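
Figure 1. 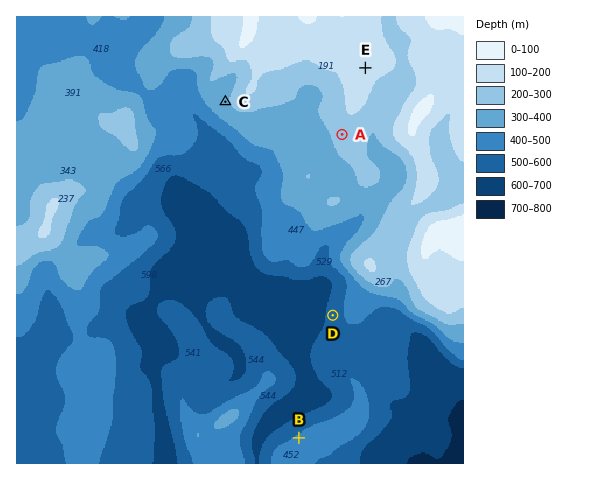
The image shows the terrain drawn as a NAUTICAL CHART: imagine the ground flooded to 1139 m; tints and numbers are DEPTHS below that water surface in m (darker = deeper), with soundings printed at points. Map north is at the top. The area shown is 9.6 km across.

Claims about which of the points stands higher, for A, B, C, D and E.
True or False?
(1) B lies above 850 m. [False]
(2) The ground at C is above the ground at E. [False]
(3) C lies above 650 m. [True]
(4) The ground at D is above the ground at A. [False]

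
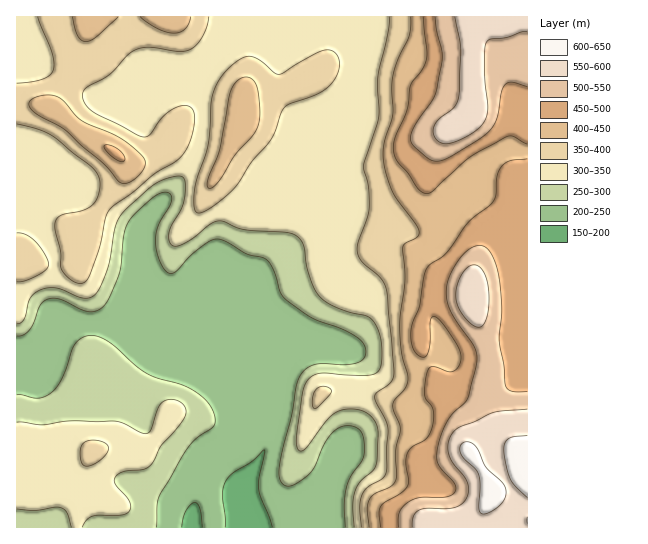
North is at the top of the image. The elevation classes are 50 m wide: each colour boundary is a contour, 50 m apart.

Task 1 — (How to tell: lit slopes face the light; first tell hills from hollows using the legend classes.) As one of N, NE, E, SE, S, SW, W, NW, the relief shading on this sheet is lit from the NE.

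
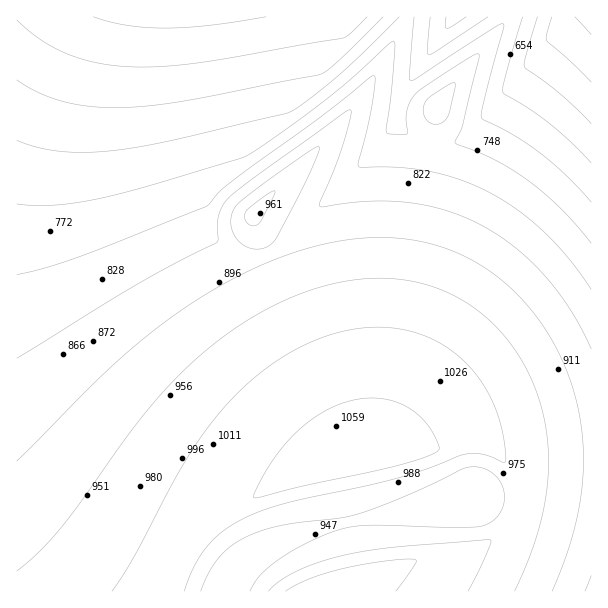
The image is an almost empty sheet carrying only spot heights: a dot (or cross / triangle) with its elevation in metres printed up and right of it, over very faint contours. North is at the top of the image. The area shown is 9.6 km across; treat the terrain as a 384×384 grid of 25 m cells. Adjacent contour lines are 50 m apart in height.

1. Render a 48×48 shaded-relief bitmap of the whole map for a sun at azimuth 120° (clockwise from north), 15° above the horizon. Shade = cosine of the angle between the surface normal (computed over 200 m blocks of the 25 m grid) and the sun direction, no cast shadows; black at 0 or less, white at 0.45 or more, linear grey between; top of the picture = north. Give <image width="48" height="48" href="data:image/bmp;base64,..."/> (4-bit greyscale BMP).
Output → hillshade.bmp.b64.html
<image width="48" height="48" href="data:image/bmp;base64,Qk32BAAAAAAAAHYAAAAoAAAAMAAAADAAAAABAAQAAAAAAIAEAAATCwAAEwsAABAAAAAAAAAAAAAAABEREQAiIiIAMzMzAERERABVVVUAZmZmAHd3dwCIiIgAmZmZAKqqqgC7u7sAzMzMAN3d3QDu7u4A////AIiHd3d4iIv9uXUyI1eJmaqqqqu7u7vMzId3d3d3eIruyoZUMzRWeJmqqqu7u7u8zHd3d3d3d4jP25h2VERERWd4mqq7u7u8zHd3d3d3d3iu7bqHdmVVVVVVZniau7u7zHd3d3d3d3eL7tupiHd3ZmZlVVVnq7u7zHd3d3d3d3d4vu3LqpmIiId3d2ZUaru7vHd3d3d3d3d3it7cy7qqmZmZiIdkSLu7u3d3d3d3d3d3eJvd3cy7u7qqqpl1R6u7u3d3d3d3d3d3d4iazd3dzMzMu7qXV6u7u3d3d3d3d3d3d3iIiavN3d3d3cuoeKu7u3d3d3d3d3d3d3eIiIiaq83e7u25iru7u3d3d3d3d3d3d3d4iIiIiZqrze26qqu7u3d3d3d3d3d3d3d3iIiIiJmZmru6qqu7u3d3d3d3d3d3d3d3eIiIiImZmZqqqqq7u3d3d3d3d3d3d3d3eIiIiImZmZmqqqq7u3d3d3d3d3d3d3d3d4iIiIiZmZmqqqqru3d3d3d3d3d3d3d3d3iIiIiZmZmaqqqru3d3d3d3d3d3d3d3d3iIiIiJmZmaqqqqu3d3d3d3d3d3d3d3d3eIiIiImZmZqqqqq3d3d3d3d3d3d3d3d3d4iIiImZmZqqqqqod3d3d3d3d3d3d3d3d4iIiIiZmZmqqqqod3d3d3d3d3d3d3d3d3iIiIiZmZmqqqqoh3d3d3d3d3d3d3d3d3iIiIiJmZmaqqqoh3d3d3d3d3d3d3d3d3eIiIiJmZmaqqqoh3d3d3d3d3d3d3d3d3eIiIiJmZmZqqqoh3d3d3d3d3d3d3d3d3d4iIiImZmZqqqoiHd3d3d3d3d3d3d3d3d4iIiImZmZmqqoiHd3d3d3d3d3d3d3d3d3iIiIiZmZmqqoiHd3d3d3d3Z3mpd3d3d3iIiIiZmZmqqoiId3d3d3d2VXnMp3d3d3eIiIiZmZmaqoiId3d3d3d2Q1nNynd3d3eIiIiJmZmaqoiId3d3d3d1MSa93Kh3d3eIiIiJmZmZqoiIh3d3d3d2MAFs3dqHd3d4iIiJmZmZqoiIh3d3d3d2QQAWzd2od3d4iIiImZmZqoiIh3d3d3d3YxABbN3ah3d4iIiImZmZqoiIiHd3d3d3djEAFs3dqHd4iIiImZmZmoiIiHd3d3d3d2MQAWzd2nd4iIiImZmZmoiIiId3d3d3d3YxABfN3Jd4mqmIiZmZmoiIiId3d3d3d3djEAJ83chnnNyYiZmZmYiIiIh3d3d3d3d2MQAp3dpVjO7JiZmZmZiIiIh3d3d3d3d3YxADrdtSW+7smZmZmZiIiIh3d3d3d3d3djABXOxiJs7uuZmZmZmIiIiHd3d3d3d3d1IAF92jEn3v65mZmZmIiIiHd3d3d3d3d3UQA67YITnv/amZmZmYiIiId3d3d3d3d3ZBAWzsUROu/9qZmZmYiIiId3d3d3d3d3diACnepBFL7/2pmZmZiIiIh3d3d3d3d3d0EBXO2CEmz//KmZmZiIiIh3d3d3d3d3d2IQKd7FISjv/rmQ=="/>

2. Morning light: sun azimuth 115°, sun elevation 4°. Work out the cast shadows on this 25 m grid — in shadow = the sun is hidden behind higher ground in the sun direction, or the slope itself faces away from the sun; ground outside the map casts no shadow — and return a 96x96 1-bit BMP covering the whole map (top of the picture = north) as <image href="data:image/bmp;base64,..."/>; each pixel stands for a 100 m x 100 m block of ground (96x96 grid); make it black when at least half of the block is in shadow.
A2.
<image width="96" height="96" href="data:image/bmp;base64,Qk2+BAAAAAAAAD4AAAAoAAAAYAAAAGAAAAABAAEAAAAAAIAEAAATCwAAEwsAAAIAAAAAAAAA////AAAAAAAAAAAAB/4AAAAAAAAAAAAAD/+AAAAAAAAAAAAAH//wAAAAAAAAAAAAP///AAAAAAAAAAAAP///+AAAAAAAAAAAf////4AAAAAAAAAAf/////wAAAAAAAAAH//////AAAAAAAAAD//////8AAAAAAAAA///////AAAAAAAAAH//////gAAAAAAAAAD/////wAAAAAAAAAAAAB//wAAAAAAAAAAAAAH/4AAAAAAAAAAAAAD/4AAAAAAAAAAAAAB/4AAAAAAAAAAAAAB/4AAAAAAAAAAAAAA/4AAAAAAAAAAAAAAf4AAAAAAAAAAAAAAPwAAAAAAAAAAAAAADgAAAAAAAAAAAAAAAAAAAAAAAAAAAAAAAAAAAAAAAAAAAAAAAAAAAAAAAAAAAAAAAAAAAAAAAAAAAAAAAAAAAAAAAAAAAAAAAAAAAAAAAAAAAAAAAAAAAAAAAAAAAAAAAAAAAAAAAAAAAAAAAAAAAAAAAAAAAAAAAAAAAAAAAAAAAAAAAAAAAAAAAAAAAAAAAAAAAAAAAAAAAAAAAAAAAAAAAAAAAAAAAAAAAAAAAAAAAAAAAAAAAAAAAAAAAAAAAAAAAAAAAAAAAAAAAAAAAAAAAAAAAAAAAAAAAAAAAAAAAAAAAAAAAAAAAAAAAAAAAAAAAAAAAAAAAAAAAAAAAAAAAAAAAAAAAAAAAAAAAAAAAAAAAAAAAAAAAAAAAAAAAAAAAAAAAAAAAAAAAAAAAAAAAAAAAAAAAAAAAAAAAAAAAAAAAAAAAAAAAAAAAAAAAAAAAAAAAAAAAAAAAAAAAAAAAAAAAAAAAAAAAAAAAAAAAAAAAAAAAAAAAAAAAAAAAAAAAAAAAAAAAAAAAAAAAAAAAAAAAAAAAAAAAAAAAAAAAAAAAAAAAAAAAAAAAAAAAAAAAAAAAMAAAAAAAAAAAAAAAeAAAAAAAAAAAAAAB+AAAAAAAAAAAAAAH/AAAAAAAAAAAAAAf/AAAAAAAAAAAAAB//gAAAAAAAAAAAAD//wAAAAAAAAAAAAP//4AAAAAAAAAAAA///8AAAAAAAAAAAB///+AAAAAAAAAAAH////AAAAAAAAAAAf////gAAAAAAAAAA/////wAAAAAAAAAB/////4AAAAAAAAAH/////8AAAAAAAAAP/////+AAAAAAAAAf//////AAAAAAAAB///////gAAAAAAAD///////gAAAAAAAH///////wAGAAAAAP///////4AOAAAAAf///////8AfAAAAA////////+AfgAAAB/////////A/wAAAD/////////A/wAAAB/////////g/4AAAB/////////w/8AAAA/////////4/+AAAAf////////4/+AAAAf////////8//AAAAP////////8f/gAAAH////////+P/wAAAH/////////P/4AAAD/////////H/8AAAB/////////j/8AAAB/////////j/+AAAA/////////x//AAAAf////////w//gAAAf////////4//wAA="/>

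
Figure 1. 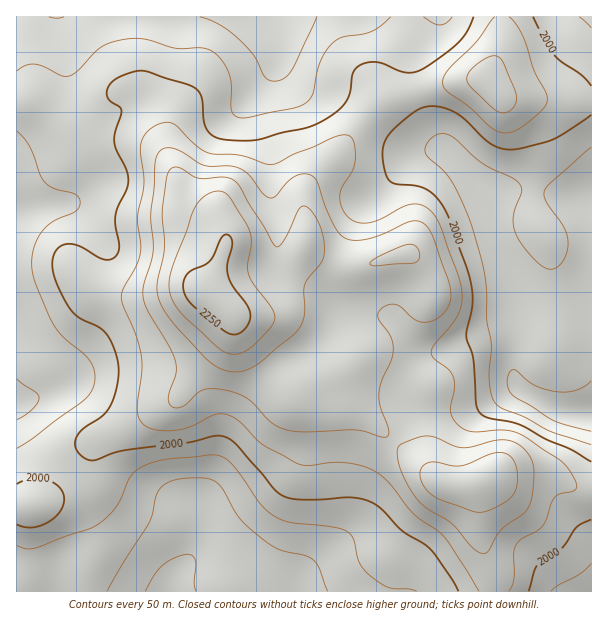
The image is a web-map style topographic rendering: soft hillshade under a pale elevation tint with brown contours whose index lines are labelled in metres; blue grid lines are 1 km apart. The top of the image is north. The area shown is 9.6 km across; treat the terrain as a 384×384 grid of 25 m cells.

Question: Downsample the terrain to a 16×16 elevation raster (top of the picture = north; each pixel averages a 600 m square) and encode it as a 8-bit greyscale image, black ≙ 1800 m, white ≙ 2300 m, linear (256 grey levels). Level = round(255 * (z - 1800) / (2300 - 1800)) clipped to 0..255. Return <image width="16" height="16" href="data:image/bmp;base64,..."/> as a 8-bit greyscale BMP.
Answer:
<image width="16" height="16" href="data:image/bmp;base64,Qk02BQAAAAAAADYEAAAoAAAAEAAAABAAAAABAAgAAAAAAAABAAATCwAAEwsAAAABAAAAAAAAAAAAAAEBAQACAgIAAwMDAAQEBAAFBQUABgYGAAcHBwAICAgACQkJAAoKCgALCwsADAwMAA0NDQAODg4ADw8PABAQEAAREREAEhISABMTEwAUFBQAFRUVABYWFgAXFxcAGBgYABkZGQAaGhoAGxsbABwcHAAdHR0AHh4eAB8fHwAgICAAISEhACIiIgAjIyMAJCQkACUlJQAmJiYAJycnACgoKAApKSkAKioqACsrKwAsLCwALS0tAC4uLgAvLy8AMDAwADExMQAyMjIAMzMzADQ0NAA1NTUANjY2ADc3NwA4ODgAOTk5ADo6OgA7OzsAPDw8AD09PQA+Pj4APz8/AEBAQABBQUEAQkJCAENDQwBEREQARUVFAEZGRgBHR0cASEhIAElJSQBKSkoAS0tLAExMTABNTU0ATk5OAE9PTwBQUFAAUVFRAFJSUgBTU1MAVFRUAFVVVQBWVlYAV1dXAFhYWABZWVkAWlpaAFtbWwBcXFwAXV1dAF5eXgBfX18AYGBgAGFhYQBiYmIAY2NjAGRkZABlZWUAZmZmAGdnZwBoaGgAaWlpAGpqagBra2sAbGxsAG1tbQBubm4Ab29vAHBwcABxcXEAcnJyAHNzcwB0dHQAdXV1AHZ2dgB3d3cAeHh4AHl5eQB6enoAe3t7AHx8fAB9fX0Afn5+AH9/fwCAgIAAgYGBAIKCggCDg4MAhISEAIWFhQCGhoYAh4eHAIiIiACJiYkAioqKAIuLiwCMjIwAjY2NAI6OjgCPj48AkJCQAJGRkQCSkpIAk5OTAJSUlACVlZUAlpaWAJeXlwCYmJgAmZmZAJqamgCbm5sAnJycAJ2dnQCenp4An5+fAKCgoAChoaEAoqKiAKOjowCkpKQApaWlAKampgCnp6cAqKioAKmpqQCqqqoAq6urAKysrACtra0Arq6uAK+vrwCwsLAAsbGxALKysgCzs7MAtLS0ALW1tQC2trYAt7e3ALi4uAC5ubkAurq6ALu7uwC8vLwAvb29AL6+vgC/v78AwMDAAMHBwQDCwsIAw8PDAMTExADFxcUAxsbGAMfHxwDIyMgAycnJAMrKygDLy8sAzMzMAM3NzQDOzs4Az8/PANDQ0ADR0dEA0tLSANPT0wDU1NQA1dXVANbW1gDX19cA2NjYANnZ2QDa2toA29vbANzc3ADd3d0A3t7eAN/f3wDg4OAA4eHhAOLi4gDj4+MA5OTkAOXl5QDm5uYA5+fnAOjo6ADp6ekA6urqAOvr6wDs7OwA7e3tAO7u7gDv7+8A8PDwAPHx8QDy8vIA8/PzAPT09AD19fUA9vb2APf39wD4+PgA+fn5APr6+gD7+/sA/Pz8AP39/QD+/v4A////AD89OiIWIScpNEdTWnuIY05XTEUyIyQwPURQYHOYk3ljcWJUOywsRF9jZHejt7KPeF5jYlBDQ2B6fn+SsbS5k3ZGXWt4fHCBl5mZl5SDfVw9NEJegpmVnqyqpJSMcUIyMDpGXICdur+rpqaXhGtAQD9AW26Mu+Lgv6SdmJVsQkNBS252ltfs07mqpqOmc0RGQU1nZYbJ4sy3s6WuoV9HUEc/T16Iw9e8qqN8hIBQSVFBSFNagLWxm5OSeWVYSUxRQ1BaY36NcWlwfXthTlRuaFpZWGRsclxHSlpxcmd9mINwTkxcZF5VOjNPZWdskJl8Zj08RUdAPCwmP01VU2qJa1c="/>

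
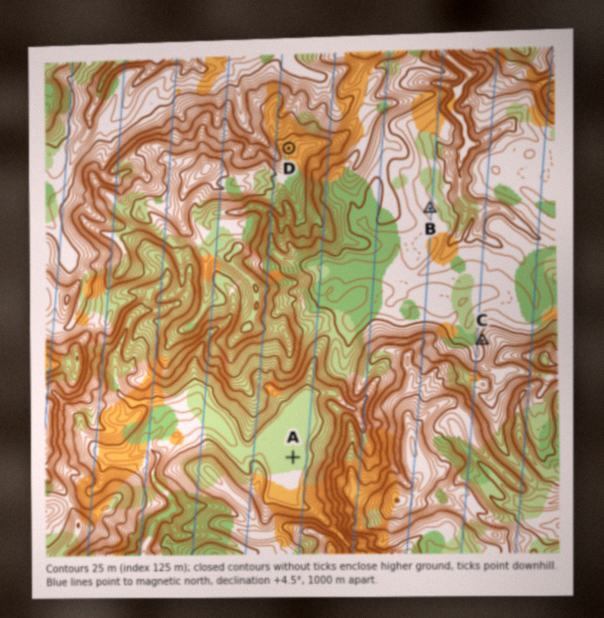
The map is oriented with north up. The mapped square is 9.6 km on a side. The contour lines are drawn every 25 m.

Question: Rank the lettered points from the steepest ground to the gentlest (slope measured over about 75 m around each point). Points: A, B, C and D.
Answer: C D B A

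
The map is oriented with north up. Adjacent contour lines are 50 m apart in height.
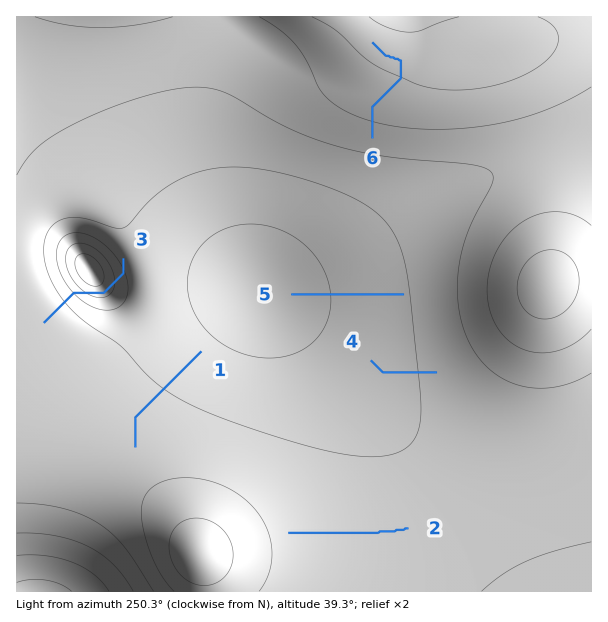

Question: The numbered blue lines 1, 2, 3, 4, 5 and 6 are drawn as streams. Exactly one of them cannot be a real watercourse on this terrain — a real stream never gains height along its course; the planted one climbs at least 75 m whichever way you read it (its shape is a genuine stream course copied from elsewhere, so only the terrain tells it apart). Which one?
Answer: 3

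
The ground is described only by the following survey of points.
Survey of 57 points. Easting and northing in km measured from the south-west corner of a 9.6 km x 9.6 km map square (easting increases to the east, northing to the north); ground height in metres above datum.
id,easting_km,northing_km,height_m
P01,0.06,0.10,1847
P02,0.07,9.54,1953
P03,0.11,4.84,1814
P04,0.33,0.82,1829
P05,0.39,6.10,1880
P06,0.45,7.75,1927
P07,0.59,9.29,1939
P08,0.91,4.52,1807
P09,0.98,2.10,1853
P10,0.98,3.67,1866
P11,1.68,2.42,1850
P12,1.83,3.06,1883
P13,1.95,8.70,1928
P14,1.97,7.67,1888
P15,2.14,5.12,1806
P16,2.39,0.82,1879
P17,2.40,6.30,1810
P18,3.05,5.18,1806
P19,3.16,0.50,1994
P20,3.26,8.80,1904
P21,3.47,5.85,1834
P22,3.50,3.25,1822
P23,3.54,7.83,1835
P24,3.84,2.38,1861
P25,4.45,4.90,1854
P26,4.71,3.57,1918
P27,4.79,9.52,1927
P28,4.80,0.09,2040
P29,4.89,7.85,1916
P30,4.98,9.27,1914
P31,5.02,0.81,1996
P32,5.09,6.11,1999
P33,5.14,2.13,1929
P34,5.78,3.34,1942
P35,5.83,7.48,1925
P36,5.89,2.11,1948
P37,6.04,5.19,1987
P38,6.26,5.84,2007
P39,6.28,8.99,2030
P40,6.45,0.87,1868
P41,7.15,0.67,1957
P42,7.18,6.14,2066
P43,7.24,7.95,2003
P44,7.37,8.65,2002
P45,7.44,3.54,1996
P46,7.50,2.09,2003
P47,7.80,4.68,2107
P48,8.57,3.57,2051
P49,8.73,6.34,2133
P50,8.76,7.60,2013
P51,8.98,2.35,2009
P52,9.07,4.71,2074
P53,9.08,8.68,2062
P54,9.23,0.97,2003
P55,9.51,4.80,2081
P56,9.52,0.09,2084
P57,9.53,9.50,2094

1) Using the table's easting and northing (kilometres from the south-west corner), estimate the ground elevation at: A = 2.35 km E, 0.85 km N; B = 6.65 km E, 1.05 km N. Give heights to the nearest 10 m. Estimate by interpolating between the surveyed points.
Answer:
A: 1870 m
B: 1870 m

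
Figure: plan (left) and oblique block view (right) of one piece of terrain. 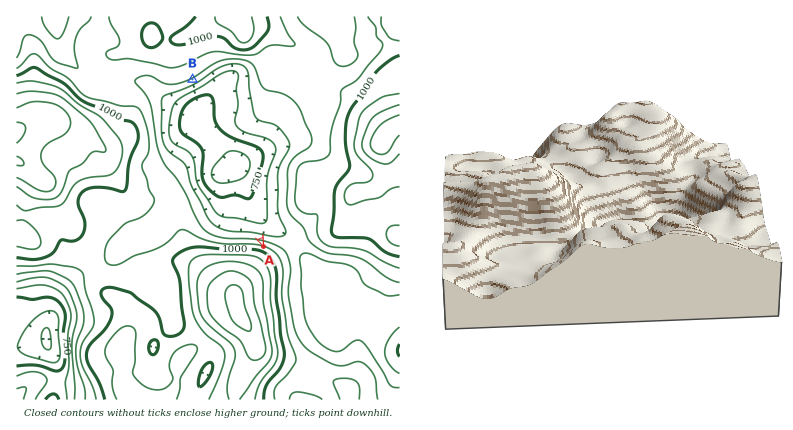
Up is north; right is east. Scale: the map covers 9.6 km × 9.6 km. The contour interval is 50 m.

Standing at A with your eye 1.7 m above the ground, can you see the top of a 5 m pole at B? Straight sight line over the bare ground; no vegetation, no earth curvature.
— yes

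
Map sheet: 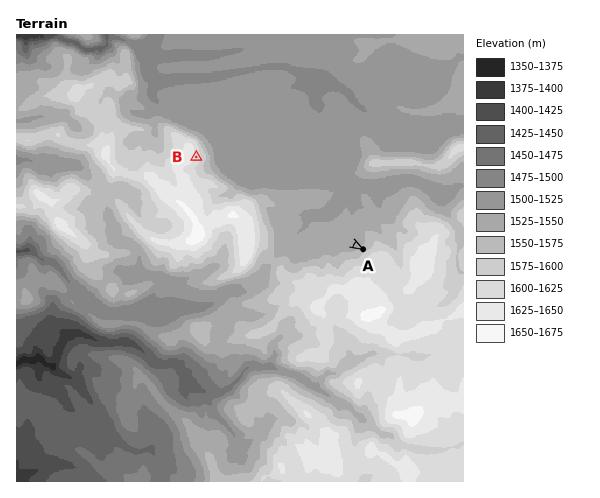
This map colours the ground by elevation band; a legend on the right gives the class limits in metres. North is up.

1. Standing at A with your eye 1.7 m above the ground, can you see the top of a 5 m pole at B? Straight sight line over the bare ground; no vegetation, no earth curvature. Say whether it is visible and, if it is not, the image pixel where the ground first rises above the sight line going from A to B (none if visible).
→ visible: true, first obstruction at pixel None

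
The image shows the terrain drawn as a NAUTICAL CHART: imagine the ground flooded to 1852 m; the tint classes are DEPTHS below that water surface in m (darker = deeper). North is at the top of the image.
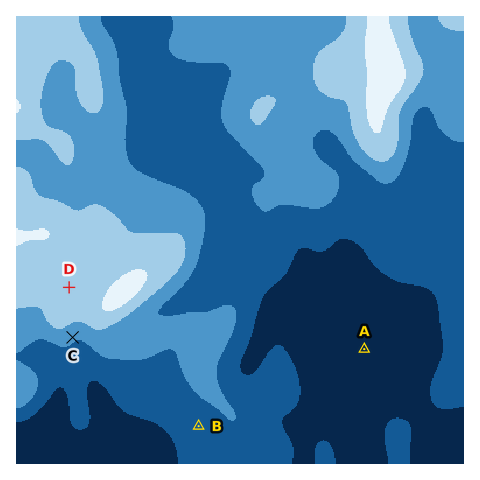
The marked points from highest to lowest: D C B A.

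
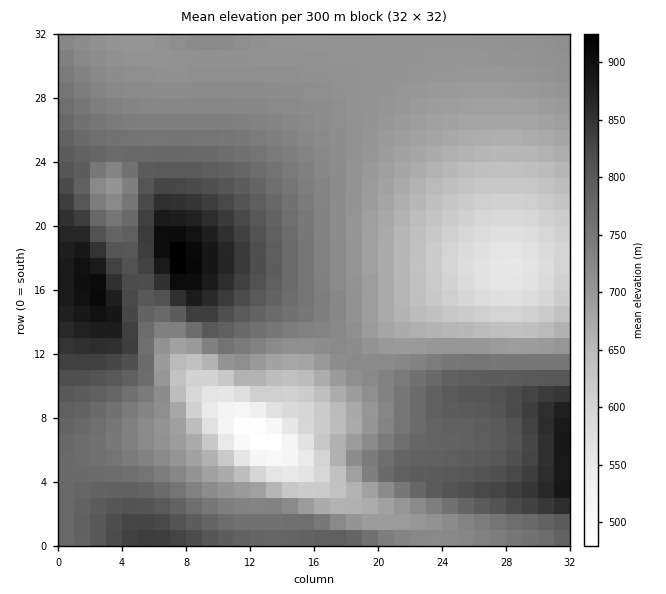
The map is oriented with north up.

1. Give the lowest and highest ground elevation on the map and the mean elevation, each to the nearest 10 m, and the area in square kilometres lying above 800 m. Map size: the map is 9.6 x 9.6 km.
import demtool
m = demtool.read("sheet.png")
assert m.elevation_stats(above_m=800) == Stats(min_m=470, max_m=930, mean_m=730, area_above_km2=16.8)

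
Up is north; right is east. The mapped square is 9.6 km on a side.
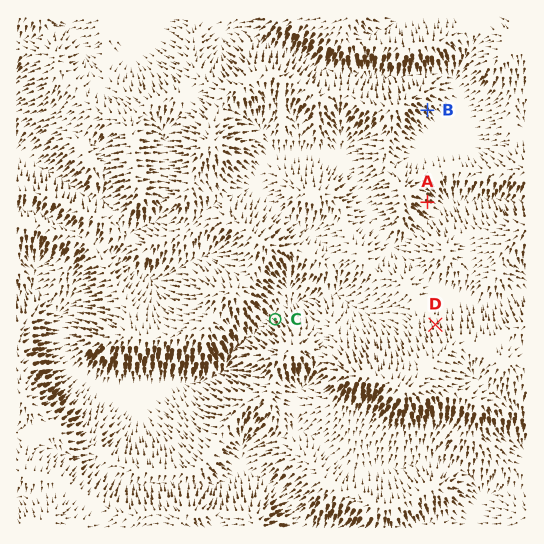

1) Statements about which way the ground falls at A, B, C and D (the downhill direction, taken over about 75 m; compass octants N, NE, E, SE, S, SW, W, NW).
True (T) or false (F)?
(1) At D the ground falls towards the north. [T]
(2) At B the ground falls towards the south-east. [T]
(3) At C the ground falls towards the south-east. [F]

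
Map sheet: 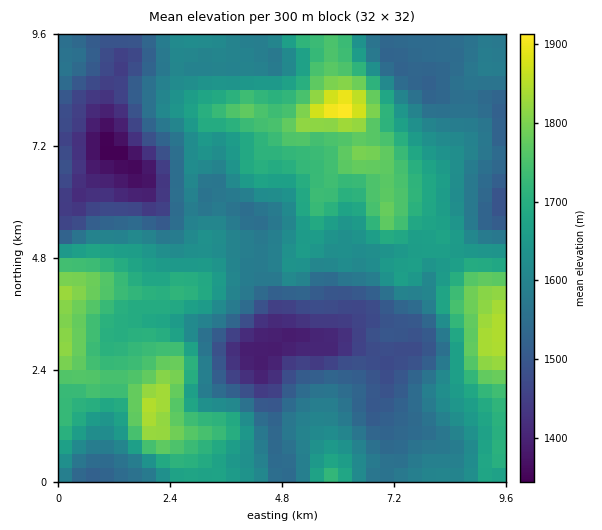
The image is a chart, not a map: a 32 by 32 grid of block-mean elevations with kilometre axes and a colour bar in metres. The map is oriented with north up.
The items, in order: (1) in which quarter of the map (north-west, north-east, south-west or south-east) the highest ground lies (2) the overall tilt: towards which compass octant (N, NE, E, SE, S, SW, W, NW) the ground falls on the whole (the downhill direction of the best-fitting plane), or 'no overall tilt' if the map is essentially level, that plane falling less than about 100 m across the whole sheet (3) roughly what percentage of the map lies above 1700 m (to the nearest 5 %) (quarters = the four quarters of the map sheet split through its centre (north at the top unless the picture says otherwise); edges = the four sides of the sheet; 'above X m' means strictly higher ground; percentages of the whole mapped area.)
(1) The highest ground is in the north-east quarter.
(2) On the whole the map has no overall tilt.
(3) Roughly 25 % of the ground is higher than 1700 m.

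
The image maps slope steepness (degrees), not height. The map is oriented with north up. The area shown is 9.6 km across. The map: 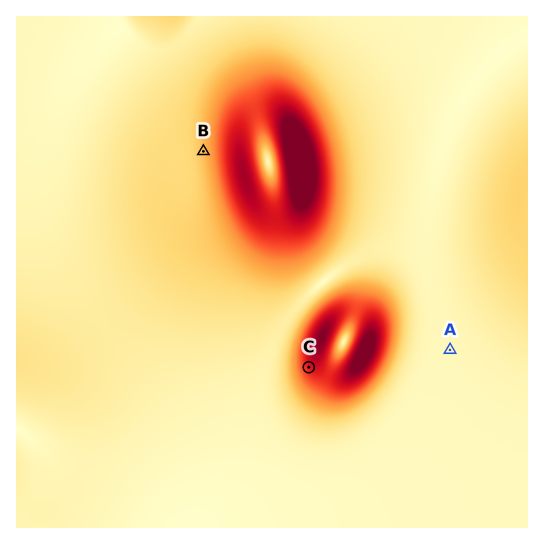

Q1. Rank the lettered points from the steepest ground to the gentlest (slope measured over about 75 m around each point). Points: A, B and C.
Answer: C B A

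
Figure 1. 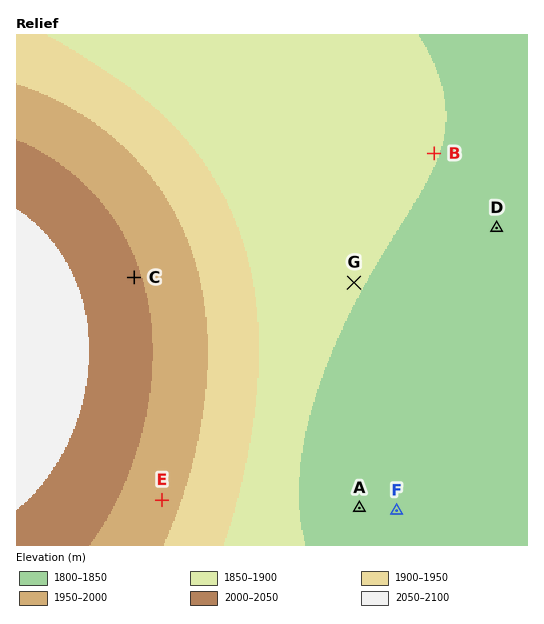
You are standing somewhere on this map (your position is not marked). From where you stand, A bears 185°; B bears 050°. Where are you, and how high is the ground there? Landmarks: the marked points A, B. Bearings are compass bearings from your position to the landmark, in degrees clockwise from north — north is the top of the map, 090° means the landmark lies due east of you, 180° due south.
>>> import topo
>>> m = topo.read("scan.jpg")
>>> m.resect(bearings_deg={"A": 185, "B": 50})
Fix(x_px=387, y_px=193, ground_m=1850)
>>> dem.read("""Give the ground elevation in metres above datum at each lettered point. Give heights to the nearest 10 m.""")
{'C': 2010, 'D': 1840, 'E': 1970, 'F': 1830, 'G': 1850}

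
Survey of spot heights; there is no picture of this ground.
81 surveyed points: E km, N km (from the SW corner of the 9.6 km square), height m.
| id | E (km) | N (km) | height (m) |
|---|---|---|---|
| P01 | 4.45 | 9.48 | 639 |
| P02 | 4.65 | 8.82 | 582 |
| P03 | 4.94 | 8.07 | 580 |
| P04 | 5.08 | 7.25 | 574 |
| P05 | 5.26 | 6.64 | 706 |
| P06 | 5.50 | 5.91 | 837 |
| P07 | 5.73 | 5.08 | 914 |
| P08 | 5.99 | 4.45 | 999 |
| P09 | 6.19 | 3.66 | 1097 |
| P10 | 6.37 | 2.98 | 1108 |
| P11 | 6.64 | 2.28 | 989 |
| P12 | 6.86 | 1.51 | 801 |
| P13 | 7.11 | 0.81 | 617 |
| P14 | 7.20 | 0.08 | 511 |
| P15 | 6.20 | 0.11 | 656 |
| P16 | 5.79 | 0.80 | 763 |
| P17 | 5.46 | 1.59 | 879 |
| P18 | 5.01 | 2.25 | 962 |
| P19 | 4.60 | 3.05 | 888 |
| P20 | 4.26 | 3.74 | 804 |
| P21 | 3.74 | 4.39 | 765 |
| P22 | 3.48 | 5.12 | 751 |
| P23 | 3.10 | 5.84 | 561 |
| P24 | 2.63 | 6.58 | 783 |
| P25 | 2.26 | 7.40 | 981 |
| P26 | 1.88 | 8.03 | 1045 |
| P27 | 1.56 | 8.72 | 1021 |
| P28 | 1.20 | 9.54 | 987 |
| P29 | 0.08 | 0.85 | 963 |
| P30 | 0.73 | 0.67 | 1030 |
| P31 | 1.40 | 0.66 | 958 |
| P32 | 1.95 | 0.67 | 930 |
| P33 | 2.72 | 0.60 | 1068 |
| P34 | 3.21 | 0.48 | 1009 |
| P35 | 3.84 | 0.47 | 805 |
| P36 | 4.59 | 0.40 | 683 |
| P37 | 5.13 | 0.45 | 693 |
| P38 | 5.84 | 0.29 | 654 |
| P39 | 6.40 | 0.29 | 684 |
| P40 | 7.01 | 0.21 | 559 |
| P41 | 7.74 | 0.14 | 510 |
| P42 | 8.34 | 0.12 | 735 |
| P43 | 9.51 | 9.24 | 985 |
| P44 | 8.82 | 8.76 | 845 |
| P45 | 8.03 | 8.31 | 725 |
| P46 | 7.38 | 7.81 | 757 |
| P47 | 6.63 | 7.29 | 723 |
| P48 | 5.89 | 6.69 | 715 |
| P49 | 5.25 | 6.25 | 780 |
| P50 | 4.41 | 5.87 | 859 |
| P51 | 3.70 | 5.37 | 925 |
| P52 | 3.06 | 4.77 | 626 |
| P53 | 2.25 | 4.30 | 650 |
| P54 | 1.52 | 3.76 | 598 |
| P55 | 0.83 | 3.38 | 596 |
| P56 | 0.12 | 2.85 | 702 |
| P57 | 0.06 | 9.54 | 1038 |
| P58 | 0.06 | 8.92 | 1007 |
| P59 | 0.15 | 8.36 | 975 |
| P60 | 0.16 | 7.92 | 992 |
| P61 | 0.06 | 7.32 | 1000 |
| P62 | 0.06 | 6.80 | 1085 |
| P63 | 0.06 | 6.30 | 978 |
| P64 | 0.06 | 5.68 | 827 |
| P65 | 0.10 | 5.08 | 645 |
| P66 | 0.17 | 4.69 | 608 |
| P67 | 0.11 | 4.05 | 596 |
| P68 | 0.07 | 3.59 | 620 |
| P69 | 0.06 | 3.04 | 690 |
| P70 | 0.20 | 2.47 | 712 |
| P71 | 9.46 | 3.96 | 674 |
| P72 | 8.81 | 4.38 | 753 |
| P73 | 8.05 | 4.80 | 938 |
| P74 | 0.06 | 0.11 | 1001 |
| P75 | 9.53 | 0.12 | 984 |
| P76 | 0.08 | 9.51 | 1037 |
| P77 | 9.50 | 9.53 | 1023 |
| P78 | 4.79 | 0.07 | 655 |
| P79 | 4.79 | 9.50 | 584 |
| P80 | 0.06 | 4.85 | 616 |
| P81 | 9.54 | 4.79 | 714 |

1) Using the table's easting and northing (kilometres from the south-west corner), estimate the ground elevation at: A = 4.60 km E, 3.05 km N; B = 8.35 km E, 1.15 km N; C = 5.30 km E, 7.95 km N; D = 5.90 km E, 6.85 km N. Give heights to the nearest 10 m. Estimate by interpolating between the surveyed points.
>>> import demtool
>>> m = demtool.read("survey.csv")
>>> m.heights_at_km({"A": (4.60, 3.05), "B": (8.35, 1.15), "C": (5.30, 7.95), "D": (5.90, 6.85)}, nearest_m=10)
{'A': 890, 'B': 690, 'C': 610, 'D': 700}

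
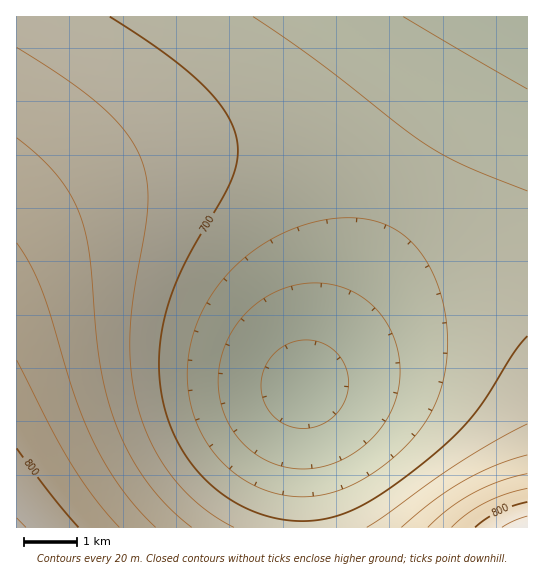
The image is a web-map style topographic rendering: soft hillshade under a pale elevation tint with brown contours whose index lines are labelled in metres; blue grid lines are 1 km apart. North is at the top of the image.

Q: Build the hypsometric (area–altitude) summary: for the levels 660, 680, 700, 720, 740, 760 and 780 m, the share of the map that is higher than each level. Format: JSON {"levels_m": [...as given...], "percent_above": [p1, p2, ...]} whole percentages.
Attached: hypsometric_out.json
{"levels_m": [660, 680, 700, 720, 740, 760, 780], "percent_above": [88, 68, 41, 25, 15, 8, 4]}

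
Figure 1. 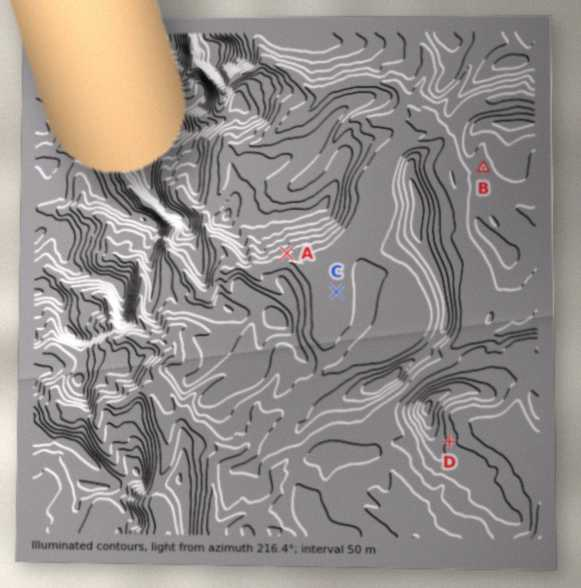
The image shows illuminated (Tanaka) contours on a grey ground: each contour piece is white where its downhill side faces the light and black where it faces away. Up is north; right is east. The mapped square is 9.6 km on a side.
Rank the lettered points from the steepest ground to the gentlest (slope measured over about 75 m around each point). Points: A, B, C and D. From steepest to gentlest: A D B C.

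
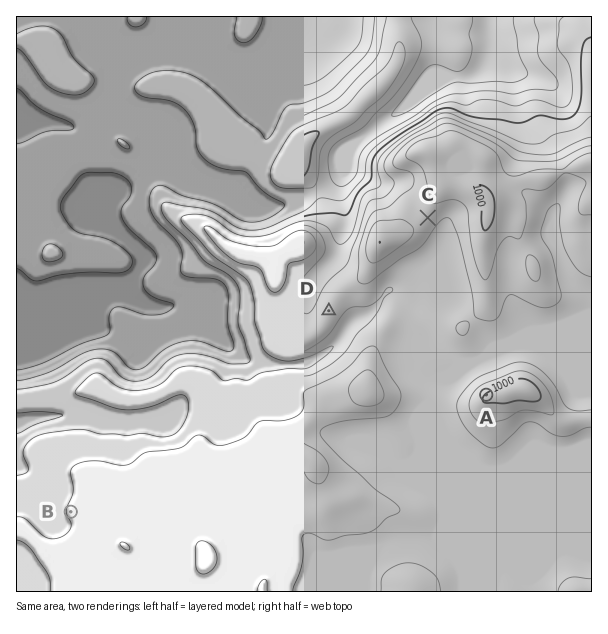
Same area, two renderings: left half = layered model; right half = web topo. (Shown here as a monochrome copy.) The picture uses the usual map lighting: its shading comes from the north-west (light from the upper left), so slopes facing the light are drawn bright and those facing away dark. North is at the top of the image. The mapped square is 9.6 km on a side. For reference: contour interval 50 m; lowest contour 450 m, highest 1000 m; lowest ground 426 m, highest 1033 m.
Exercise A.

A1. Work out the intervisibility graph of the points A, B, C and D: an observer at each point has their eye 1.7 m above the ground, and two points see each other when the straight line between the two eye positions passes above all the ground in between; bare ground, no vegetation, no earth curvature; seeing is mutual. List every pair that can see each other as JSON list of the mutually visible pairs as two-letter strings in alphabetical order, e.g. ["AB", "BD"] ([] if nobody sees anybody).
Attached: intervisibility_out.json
["AC", "AD"]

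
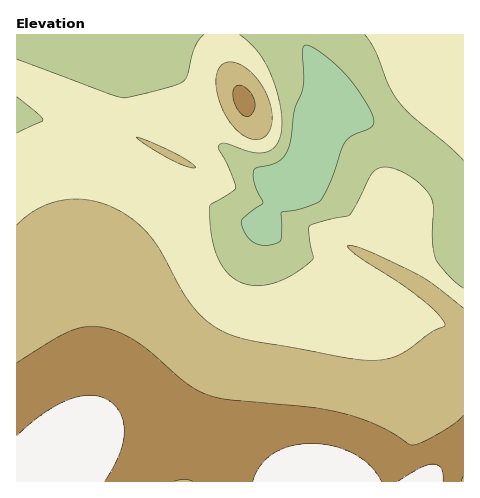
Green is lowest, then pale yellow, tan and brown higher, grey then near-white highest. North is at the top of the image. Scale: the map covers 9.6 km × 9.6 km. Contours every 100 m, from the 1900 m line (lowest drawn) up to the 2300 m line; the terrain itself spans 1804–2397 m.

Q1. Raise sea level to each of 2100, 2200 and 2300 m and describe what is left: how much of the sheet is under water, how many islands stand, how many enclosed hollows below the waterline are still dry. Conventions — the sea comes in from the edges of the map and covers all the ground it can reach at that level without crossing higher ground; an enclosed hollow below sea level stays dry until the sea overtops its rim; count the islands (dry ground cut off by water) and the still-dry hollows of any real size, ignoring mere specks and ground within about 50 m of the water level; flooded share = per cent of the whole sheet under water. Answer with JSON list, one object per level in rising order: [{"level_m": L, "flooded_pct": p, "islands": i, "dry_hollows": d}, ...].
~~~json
[{"level_m": 2100, "flooded_pct": 56, "islands": 1, "dry_hollows": 0}, {"level_m": 2200, "flooded_pct": 79, "islands": 0, "dry_hollows": 0}, {"level_m": 2300, "flooded_pct": 94, "islands": 0, "dry_hollows": 0}]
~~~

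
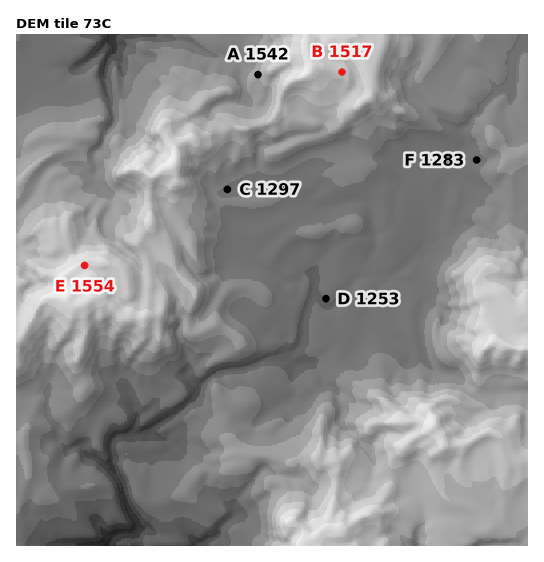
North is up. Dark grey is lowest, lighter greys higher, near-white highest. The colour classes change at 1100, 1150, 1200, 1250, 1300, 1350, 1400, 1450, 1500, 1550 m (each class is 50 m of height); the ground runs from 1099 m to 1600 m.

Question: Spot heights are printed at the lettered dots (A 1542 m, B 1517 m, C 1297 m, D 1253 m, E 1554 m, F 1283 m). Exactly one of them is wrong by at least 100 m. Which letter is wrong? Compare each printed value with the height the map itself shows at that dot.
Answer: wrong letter A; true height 1392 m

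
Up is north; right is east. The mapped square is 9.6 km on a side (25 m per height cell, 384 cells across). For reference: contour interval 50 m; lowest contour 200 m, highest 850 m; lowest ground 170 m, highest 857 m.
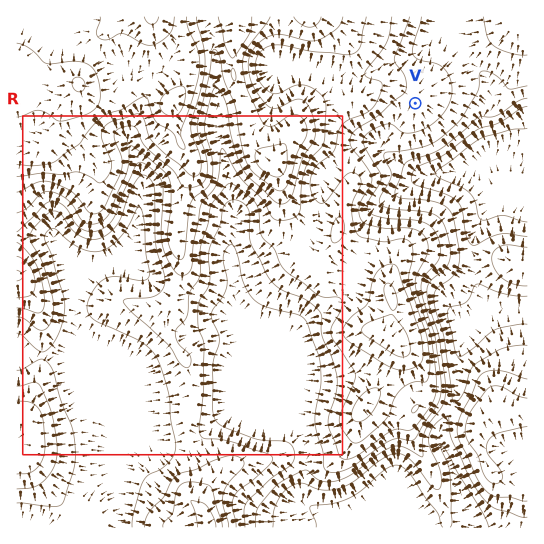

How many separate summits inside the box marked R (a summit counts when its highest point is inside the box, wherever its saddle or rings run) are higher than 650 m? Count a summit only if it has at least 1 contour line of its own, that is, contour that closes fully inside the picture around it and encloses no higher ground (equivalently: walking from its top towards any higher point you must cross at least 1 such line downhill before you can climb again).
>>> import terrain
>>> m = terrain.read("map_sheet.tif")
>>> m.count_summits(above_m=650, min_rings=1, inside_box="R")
1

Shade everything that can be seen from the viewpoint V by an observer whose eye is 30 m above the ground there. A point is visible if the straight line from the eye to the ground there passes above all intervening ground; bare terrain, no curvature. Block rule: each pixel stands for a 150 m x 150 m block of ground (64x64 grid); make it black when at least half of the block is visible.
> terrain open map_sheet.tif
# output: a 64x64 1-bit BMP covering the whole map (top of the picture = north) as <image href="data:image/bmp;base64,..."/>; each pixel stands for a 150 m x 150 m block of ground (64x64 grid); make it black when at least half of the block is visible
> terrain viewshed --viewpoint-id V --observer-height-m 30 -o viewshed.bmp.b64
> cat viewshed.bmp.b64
<image width="64" height="64" href="data:image/bmp;base64,Qk0+AgAAAAAAAD4AAAAoAAAAQAAAAEAAAAABAAEAAAAAAAACAAATCwAAEwsAAAIAAAAAAAAA////AAAAAAAAAAAAAAAAAAAAAAAAAAAAAAAAAAAAAAAAAAAAAAAAAAAAAAAAAAAAAAAAAAAAAAAAAAAAAAAAAAAAAAAAAAAAAAAAAAAAAAAAAAAAAAAAAAAAAAAAAAAAAAAAAAAAAAAAAAAAAAABgAAAAAAAAADgAAAAAAAAAP8AAAAAAAAA/wAAAAAAAAD/AAAAAAAAAP8AAAAAAAAAfwAAAAAAAAB/AAAAAAAAAH8AAAAAAAAQfwAAAAAAABA/AAAAAAAA8D8AAAAAAADwPwAAAAAAcOA+AAAAAABw4HwAAAAAACDAcAAAAAAAAMBwAAAAAAABgGAAAAAAAAeAYAAAAAAADwBwAAAAAAAPAP8AAAAAAA+A/wAAAAAAD8H/AAAAAAA///8AAAAAAH///wAAAAAA////AAAAAAj///8AAAAAGP///wAAAAA4////AAAAADhj//8AAAAAODPwPwAAAAB4fwAfAAAAAHx/AAcAAAAAfH4AAwAAAAB//gABAAAAAD/8AAEAAAAAH/+AAAAAAAAf//AAAAAAAB//+AAAAAAAHh/8EAAADAAYH/4YAAAMAAAf/zgAAAQAAA//vwAABgAAB/+/AAACEAAB/z8AAAIQAAAcfwAAAhAAfwD/AAACGAP/gf8AAAQcH//j/wAAIA//////AABgD4f///8AAGAPB////w=="/>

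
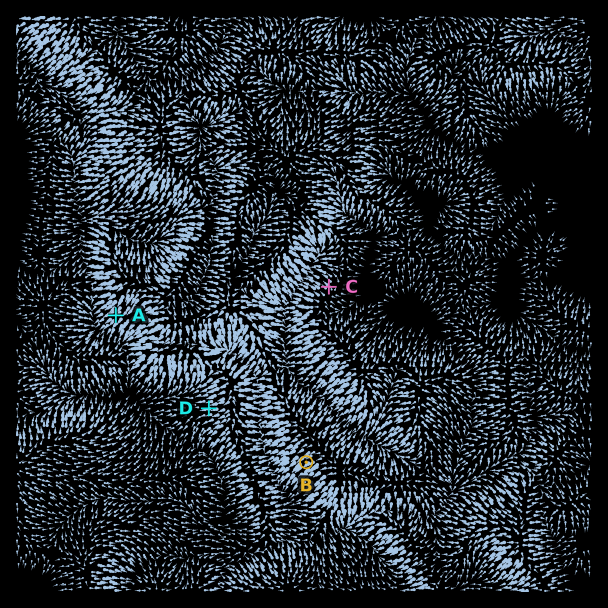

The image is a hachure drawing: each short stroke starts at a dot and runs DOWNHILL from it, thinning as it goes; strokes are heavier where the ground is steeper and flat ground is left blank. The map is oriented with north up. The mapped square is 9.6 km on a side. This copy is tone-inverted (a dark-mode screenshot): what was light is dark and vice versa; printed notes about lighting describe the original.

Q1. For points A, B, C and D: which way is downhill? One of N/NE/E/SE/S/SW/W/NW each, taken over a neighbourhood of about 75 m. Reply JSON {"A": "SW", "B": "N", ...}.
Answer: {"A": "SW", "B": "SW", "C": "NW", "D": "W"}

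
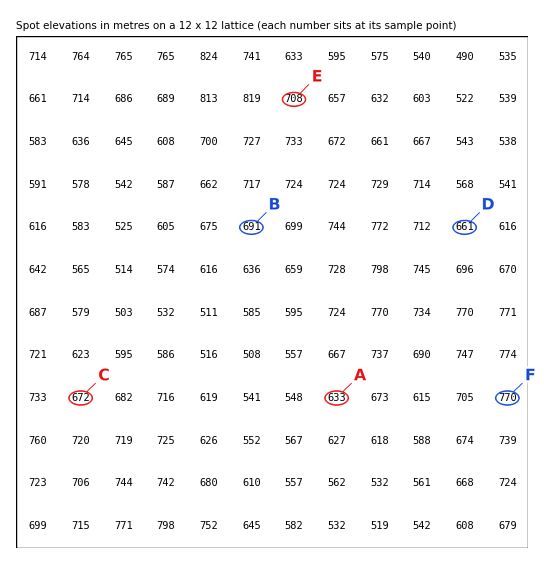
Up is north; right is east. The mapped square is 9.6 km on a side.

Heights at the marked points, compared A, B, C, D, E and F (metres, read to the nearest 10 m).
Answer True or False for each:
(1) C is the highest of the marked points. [False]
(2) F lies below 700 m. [False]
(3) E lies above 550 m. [True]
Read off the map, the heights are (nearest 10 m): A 630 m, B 690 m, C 670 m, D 660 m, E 710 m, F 770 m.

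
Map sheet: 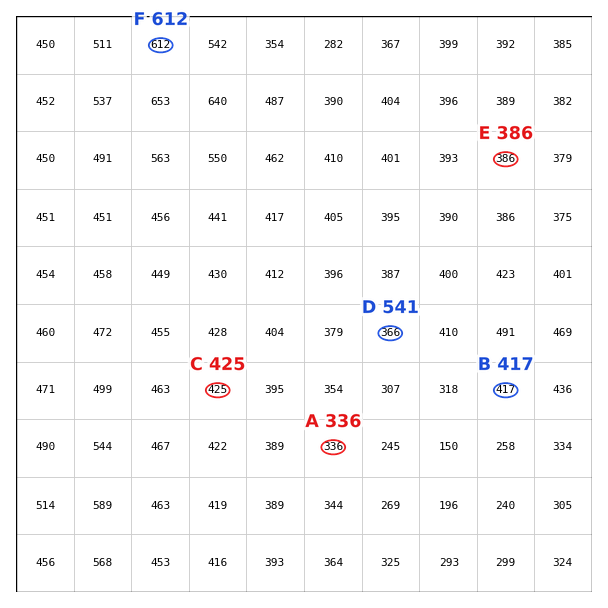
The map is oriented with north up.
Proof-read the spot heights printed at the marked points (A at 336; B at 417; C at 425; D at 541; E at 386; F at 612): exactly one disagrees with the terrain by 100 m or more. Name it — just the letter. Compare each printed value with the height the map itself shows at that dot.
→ D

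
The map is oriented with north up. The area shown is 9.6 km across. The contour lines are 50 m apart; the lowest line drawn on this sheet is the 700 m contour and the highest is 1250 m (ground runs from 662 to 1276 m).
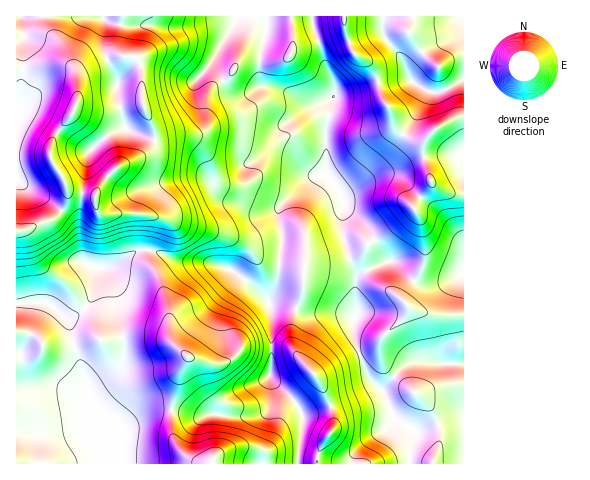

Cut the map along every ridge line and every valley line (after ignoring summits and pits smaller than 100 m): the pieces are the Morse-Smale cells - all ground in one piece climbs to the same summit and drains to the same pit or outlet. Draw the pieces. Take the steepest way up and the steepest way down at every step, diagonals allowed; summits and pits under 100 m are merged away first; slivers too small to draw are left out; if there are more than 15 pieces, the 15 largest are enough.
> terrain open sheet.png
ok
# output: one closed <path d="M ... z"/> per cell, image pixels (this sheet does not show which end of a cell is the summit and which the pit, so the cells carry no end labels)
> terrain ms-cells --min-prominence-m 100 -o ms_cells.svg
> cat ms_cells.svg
<path d="M312 16l-295 0-1 286 31 1 17 14 9 0 9-6 8-9 4-12 2-20 16-3 26-17 15 0 27 11 28 1 22 7 28 21 12 15 0 72 26 26 7 14-5 35 1 12 164 0 1-190-27 12-20-3-21-21-10-3-19-31-23-21-2-14-16-19-1-42 5-29 4-8 0-10-10-23z"/><path d="M153 250l-15 0-26 17-14 1-8 34-8 9-9 6-9 0-17-14-31 1 0 159 282 1 5-47-7-14-26-26 2-65-4-12-17-16-21-15-22-7-28-1z"/><path d="M463 16l-151 1 12 45 10 23 0 10-4 8-5 29 1 42 16 19 2 14 23 21 19 31 10 3 17 19 11 5 17-2 23-11z"/>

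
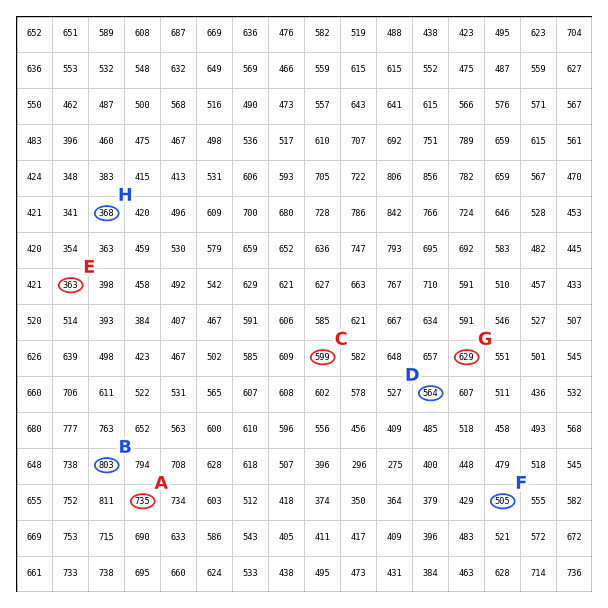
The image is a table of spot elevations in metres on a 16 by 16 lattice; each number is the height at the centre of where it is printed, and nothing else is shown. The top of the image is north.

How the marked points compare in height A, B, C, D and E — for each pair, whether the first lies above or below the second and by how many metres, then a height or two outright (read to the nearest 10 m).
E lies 440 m below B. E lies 380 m below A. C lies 240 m above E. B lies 240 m above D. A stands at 740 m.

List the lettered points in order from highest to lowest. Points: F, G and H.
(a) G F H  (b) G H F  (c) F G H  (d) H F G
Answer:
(a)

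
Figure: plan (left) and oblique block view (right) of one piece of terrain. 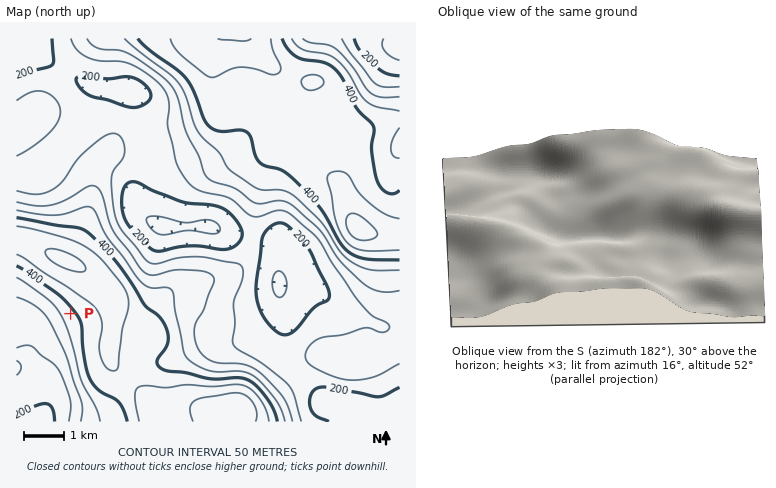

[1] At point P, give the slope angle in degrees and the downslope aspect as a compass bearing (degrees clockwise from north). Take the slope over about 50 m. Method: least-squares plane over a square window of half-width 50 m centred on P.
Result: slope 8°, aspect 237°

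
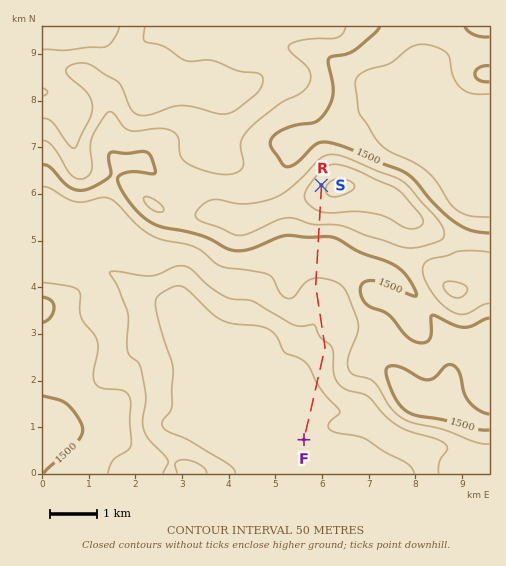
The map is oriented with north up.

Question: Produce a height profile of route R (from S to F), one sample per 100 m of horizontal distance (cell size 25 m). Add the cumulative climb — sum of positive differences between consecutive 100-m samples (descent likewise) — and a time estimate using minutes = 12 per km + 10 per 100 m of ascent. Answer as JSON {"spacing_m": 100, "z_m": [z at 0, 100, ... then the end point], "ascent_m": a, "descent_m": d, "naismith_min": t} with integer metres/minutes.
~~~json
{"spacing_m": 100, "z_m": [1638, 1641, 1639, 1633, 1622, 1609, 1594, 1577, 1559, 1540, 1520, 1502, 1486, 1473, 1465, 1461, 1459, 1459, 1459, 1456, 1449, 1440, 1430, 1420, 1411, 1404, 1401, 1401, 1401, 1401, 1403, 1404, 1404, 1401, 1397, 1392, 1385, 1378, 1373, 1368, 1364, 1359, 1354, 1348, 1344, 1340, 1337, 1336, 1336, 1336, 1337, 1338, 1340, 1341, 1340, 1338, 1338], "ascent_m": 11, "descent_m": 312, "naismith_min": 67}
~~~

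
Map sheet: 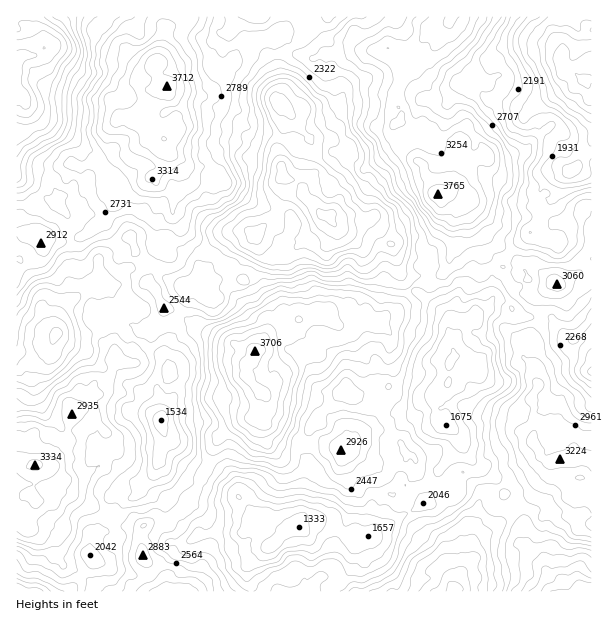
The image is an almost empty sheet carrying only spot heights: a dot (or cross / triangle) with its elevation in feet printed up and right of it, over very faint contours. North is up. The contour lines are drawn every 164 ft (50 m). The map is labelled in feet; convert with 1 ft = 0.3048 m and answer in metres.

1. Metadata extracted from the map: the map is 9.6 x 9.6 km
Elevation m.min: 280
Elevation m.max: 1150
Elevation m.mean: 750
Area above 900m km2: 17.5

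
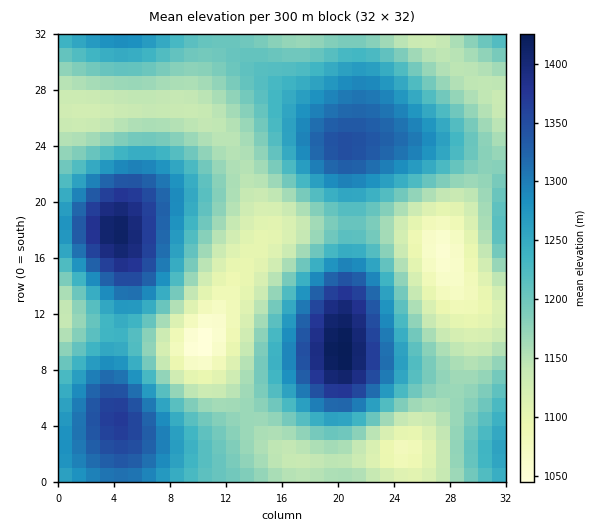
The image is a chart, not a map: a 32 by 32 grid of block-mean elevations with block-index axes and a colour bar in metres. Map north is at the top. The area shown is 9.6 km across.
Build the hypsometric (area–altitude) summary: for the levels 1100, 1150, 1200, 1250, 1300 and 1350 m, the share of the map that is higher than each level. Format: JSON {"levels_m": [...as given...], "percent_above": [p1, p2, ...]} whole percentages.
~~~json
{"levels_m": [1100, 1150, 1200, 1250, 1300, 1350], "percent_above": [93, 76, 51, 32, 18, 7]}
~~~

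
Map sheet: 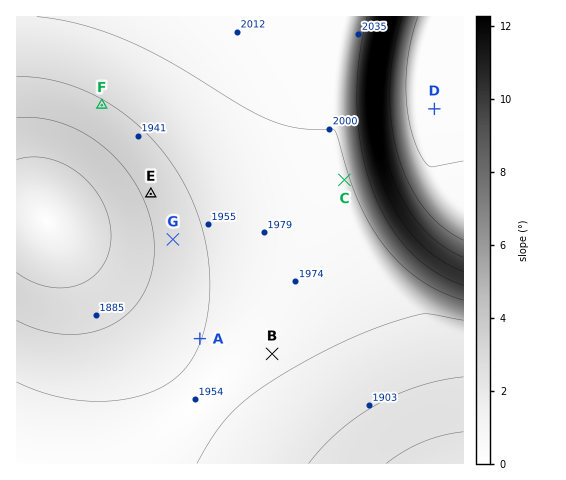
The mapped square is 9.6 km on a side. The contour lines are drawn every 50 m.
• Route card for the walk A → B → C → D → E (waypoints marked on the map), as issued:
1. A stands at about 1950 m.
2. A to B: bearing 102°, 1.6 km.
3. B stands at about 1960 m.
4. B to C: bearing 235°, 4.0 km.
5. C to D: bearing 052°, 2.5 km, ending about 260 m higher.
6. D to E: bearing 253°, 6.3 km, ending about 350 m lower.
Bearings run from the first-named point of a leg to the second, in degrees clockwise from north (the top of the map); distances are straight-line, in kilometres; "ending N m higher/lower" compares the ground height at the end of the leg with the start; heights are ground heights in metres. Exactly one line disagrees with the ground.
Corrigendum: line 4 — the bearing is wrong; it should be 023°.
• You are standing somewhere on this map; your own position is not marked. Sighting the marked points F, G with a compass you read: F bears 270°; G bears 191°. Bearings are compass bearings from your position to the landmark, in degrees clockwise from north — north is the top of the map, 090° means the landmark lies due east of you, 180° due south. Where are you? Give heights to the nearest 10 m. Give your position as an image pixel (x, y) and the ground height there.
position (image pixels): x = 199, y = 105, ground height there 1990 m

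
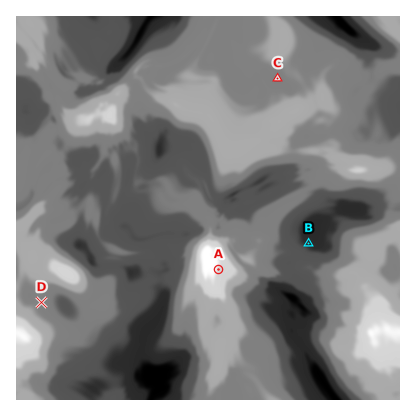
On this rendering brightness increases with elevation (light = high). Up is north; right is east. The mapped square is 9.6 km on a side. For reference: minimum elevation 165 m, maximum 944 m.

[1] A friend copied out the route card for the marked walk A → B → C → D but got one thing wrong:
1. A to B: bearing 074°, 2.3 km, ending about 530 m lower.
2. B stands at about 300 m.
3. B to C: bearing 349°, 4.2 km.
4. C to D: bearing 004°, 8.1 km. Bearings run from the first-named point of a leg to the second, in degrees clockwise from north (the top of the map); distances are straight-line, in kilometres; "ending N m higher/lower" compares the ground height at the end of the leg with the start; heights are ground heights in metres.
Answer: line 4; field bearing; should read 226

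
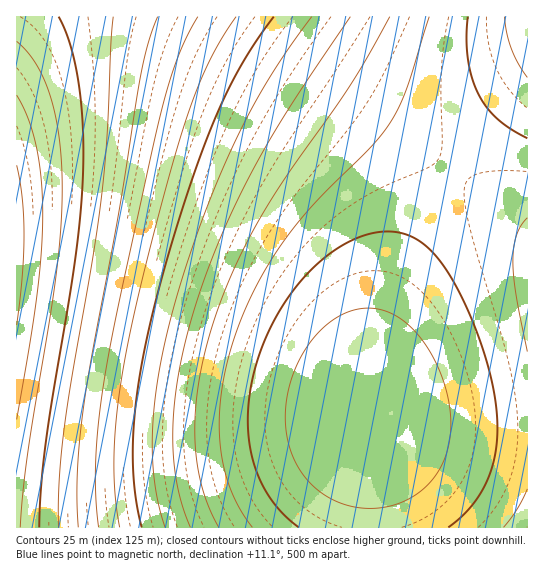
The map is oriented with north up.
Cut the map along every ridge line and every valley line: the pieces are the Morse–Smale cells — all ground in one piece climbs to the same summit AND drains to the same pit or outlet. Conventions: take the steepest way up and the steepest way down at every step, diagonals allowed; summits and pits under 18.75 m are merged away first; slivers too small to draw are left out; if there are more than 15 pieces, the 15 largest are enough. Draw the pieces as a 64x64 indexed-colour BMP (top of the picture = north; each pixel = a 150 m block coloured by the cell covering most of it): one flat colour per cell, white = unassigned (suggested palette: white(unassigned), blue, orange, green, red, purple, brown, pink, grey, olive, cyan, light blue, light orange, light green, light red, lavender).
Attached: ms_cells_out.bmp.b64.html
<image width="64" height="64" href="data:image/bmp;base64,Qk12CAAAAAAAAHYAAAAoAAAAQAAAAEAAAAABAAQAAAAAAAAIAAATCwAAEwsAABAAAAAAAAAA////ALR3HwAOf/8ALKAsACgn1gC9Z5QAS1aMAMJ34wB/f38AIr28AM++FwDox64AeLv/AIrfmACWmP8A1bDFABERERERERERERERERERERERERERERESIiIiIiIiIiIiERERERERERERERERERERERERERERERIiIiIiIiIiIiIREREREREREREREREREREREREREREREiIiIiIiIiIiIhERERERERERERERERERERERERERERESIiIiIiIiIiIiERERERERERERERERERERERERERERESIiIiIiIiIiIiIRERERERERERERERERERERERERERERIiIiIiIiIiIiIhEREREREREREREREREREREREREREREiIiIiIiIiIiIiERERERERERERERERERERERERERERESIiIiIiIiIiIiIRERERERERERERERERERERERERERERIiIiIiIiIiIiIhEREREREREREREREREREREREREREREiIiIiIiIiIiIiERERERERERERERERERERERERERERESIiIiIiIiIiIiIRERERERERERERERERERERERERERERIiIiIiIiIiIiIhEREREREREREREREREREREREREREREiIiIiIiIiIiIiERERERERERERERERERERERERERERESIiIiIiIiIiIiIRERERERERERERERERERERERERERERIiIiIiIiIiIiIhEREREREREREREREREREREREREREREiIiIiIiIiIiIiERERERERERERERERERERERERERERESIiIiIiIiIiIiIRERERERERERERERERERERERERERERIiIiIiIiIiIiIhEREREREREREREREREREREREREREREiIiIiIiIiIiIiERERERERERERERERERERERERERERESIiIiIiIiIiIiIRERERERERERERERERERERERERERERIiIiIiIiIiIiIhERERERERERERERERERERERERERERESIiIiIiIiIiIiERERERERERERERERERERERERERERERIiIiIiIiIiIiIREREREREREREREREREREREREREREREiIiIiIiIiIiIhERERERERERERERERERERERERERERESIiIiIiIiIiIiERERERERERERERERERERERERERERERIiIiIiIiIiIiIRERERERERERERERERERERERERERERESIiIiIiIiIiIhERERERERERERERERERERERERERERERIiIiIiIiIiIiEREREREREREREREREREREREREREREREiIiIiIiIiIiIRERERERERERERERERERERERERERERERIiIiIiIiIiIhEREREREREREREREREREREREREREREREiIiIiIiIiIiERERERERERERERERERERERERERERERESIiIiIiIiIiIREREREREREREREREREREREREREREREREiIiIiIiIiIhERERERERERERERERERERERERERERERESIiIiIiIiIiEREREREREREREREREREREREREREREREREiIiIiIiIiIRERERERERERERERERERERERERERERERESIiIiIiIiIhEREREREREREREREREREREREREREREREREiIiIiIiIiERERERERERERERERERERERERERERERERESIiIiIiIiIREREREREREREREREREREREREREREREREREiIiIiIiJBERERERERERERERERERERERERERERERERESIiIiIiJEEREREREREREREREREREREREREREREREREREiIiIiREQRERERERERERERERERERERERERERERERERESIiIiRERBEREREREREREREREREREREREREREREREREREiIiREREERERERERERERERERERERERERERERERERERERIkREREQREREREREREREREREREREREREREREREREREREkRERERBERERERERERERERERERERERERERERERERERETREREREEREREREREREREREREREREREREREREREREREzM0REREQREREREREREREREREREREREREREREREREREzMzNERERBERERERERERERERERERERERERERERERERMzMzM0REREERERERERERERERERERERERERERERERERMzMzMzNEREQRERERERERERERERERERERERERERERETMzMzMzMzRERBERERERERERERERERERERERERERERETMzMzMzMzM0REEREREREREREREREREREREREREREREzMzMzMzMzMzNEQREREREREREREREREREREREREREREzMzMzMzMzMzMzRBERERERERERERERERERERERERERMzMzMzMzMzMzMzM0ERERERERERERERERERERERERERMzMzMzMzMzMzMzMzMRERERERERERERERERERERERETMzMzMzMzMzMzMzMzMxERERERERERERERERERERERETMzMzMzMzMzMzMzMzMzEREREREREREREREREREREREzMzMzMzMzMzMzMzMzMzMREREREREREREREREREREREzMzMzMzMzMzMzMzMzMzMxERERERERERERERERERERMzMzMzMzMzMzMzMzMzMzMzERERERERERERERERERERMzMzMzMzMzMzMzMzMzMzMzMRERERERERERERERERERMzMzMzMzMzMzMzMzMzMzMzMxERERERERERERERERETMzMzMzMzMzMzMzMzMzMzMzMz"/>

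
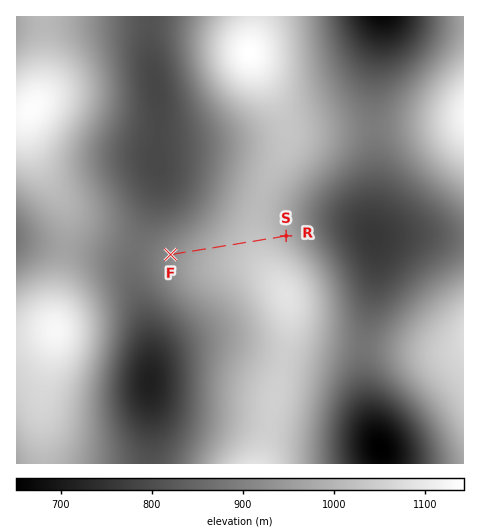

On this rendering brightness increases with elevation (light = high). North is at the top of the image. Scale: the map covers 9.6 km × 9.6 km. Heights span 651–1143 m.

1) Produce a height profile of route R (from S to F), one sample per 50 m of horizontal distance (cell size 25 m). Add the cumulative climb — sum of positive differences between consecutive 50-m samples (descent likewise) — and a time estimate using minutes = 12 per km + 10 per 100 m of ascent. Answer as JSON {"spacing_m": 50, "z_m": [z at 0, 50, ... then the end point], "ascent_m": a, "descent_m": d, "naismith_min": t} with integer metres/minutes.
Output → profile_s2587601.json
{"spacing_m": 50, "z_m": [989, 996, 1001, 1006, 1011, 1015, 1019, 1022, 1025, 1027, 1029, 1030, 1030, 1031, 1031, 1030, 1029, 1028, 1026, 1025, 1023, 1020, 1018, 1015, 1013, 1010, 1007, 1004, 1001, 998, 995, 991, 988, 985, 981, 978, 974, 971, 967, 964, 960, 956, 952, 948, 944, 940, 936, 932, 927, 923, 919, 918], "ascent_m": 41, "descent_m": 113, "naismith_min": 34}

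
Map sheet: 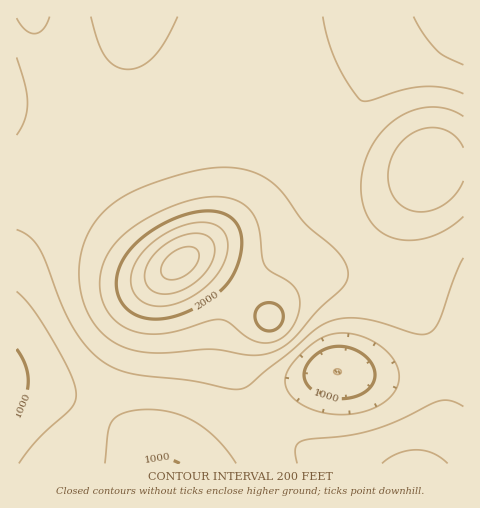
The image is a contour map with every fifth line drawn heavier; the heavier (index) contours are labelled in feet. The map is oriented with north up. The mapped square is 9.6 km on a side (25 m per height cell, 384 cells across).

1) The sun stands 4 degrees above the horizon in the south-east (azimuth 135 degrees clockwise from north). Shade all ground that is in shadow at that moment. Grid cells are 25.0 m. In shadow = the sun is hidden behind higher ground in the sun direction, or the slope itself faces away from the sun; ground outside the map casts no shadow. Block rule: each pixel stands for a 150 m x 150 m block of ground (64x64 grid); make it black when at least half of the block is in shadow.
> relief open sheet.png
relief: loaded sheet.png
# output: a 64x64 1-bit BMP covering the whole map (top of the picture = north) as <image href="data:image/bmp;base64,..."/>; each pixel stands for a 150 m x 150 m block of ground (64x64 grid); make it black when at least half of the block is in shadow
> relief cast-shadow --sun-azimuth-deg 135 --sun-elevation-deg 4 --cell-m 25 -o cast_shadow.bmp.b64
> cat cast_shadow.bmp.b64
<image width="64" height="64" href="data:image/bmp;base64,Qk0+AgAAAAAAAD4AAAAoAAAAQAAAAEAAAAABAAEAAAAAAAACAAATCwAAEwsAAAIAAAAAAAAA////AAAAAAD4AAAAAAAPgPgAAAAAAB8A+AAAAAAAPwD8AAAAAAD/APwAAAAAB/8A/AAAAAAP/4D4AAAAAB//gPgAAAAAP//A8AAAAAB//8DAAAAAAH//gAAAAAAAf/+AAAAAAAB//wAAAAAAAH/+AAAAAAAAf/wAAAAAAAA/8AAAAAAAAB/AAAAAAAAAAAAAAAAAAAAAAAAAAAAAAAAAAAAAAAAAAAAAAAAAAAAAAAAAAAAAcAAAAAAAAADwAAAAADwAAPAAAAAAfwAA8AAAAAD/wAAAAAAAAf/wAAAAAAAD//gAAAAAAAP//AAAAAAAB///AAAAAAAH//+AAAAAAAf//8AAAAAAD///4AAAAAAP///wAAAAAA////gAAAAAH////AAAAAAf///8AAAAAB////4AAAAAP////gAAAAA////8AAAAAD////gAADgAP///8AAAfgB////AAAD/AH///gAAAP+Af//4AAAB/8B//+AAAAH/4P//gAAAA//g//4AAAAD//D/+AAAAAP/+P/gAAAAA//4f4AAAAAD//x8AAAAAAP//AAAAAAAA//8AAAAAAAD//wAAAAAAAP/+AAAAAAAA//wAAAAAAAB/8AAAAAAAAA4AAAAAAAAAAAAAAAAAAAAAAAAAAAAAAAAABwAAAAAAAAAPAAAAAAAAAB+AAAAAAAAAA=="/>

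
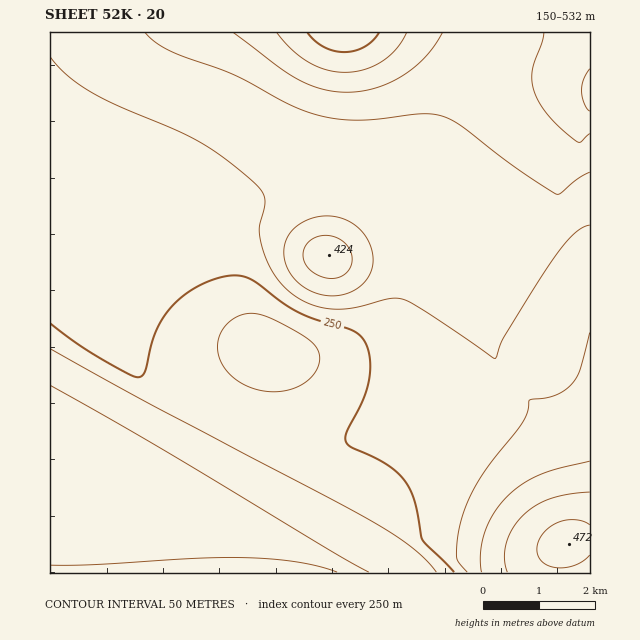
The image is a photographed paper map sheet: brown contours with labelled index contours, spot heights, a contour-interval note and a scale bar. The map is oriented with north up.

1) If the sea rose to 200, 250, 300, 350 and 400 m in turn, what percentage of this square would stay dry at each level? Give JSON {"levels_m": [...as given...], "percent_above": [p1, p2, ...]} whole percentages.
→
{"levels_m": [200, 250, 300, 350, 400], "percent_above": [91, 71, 43, 18, 7]}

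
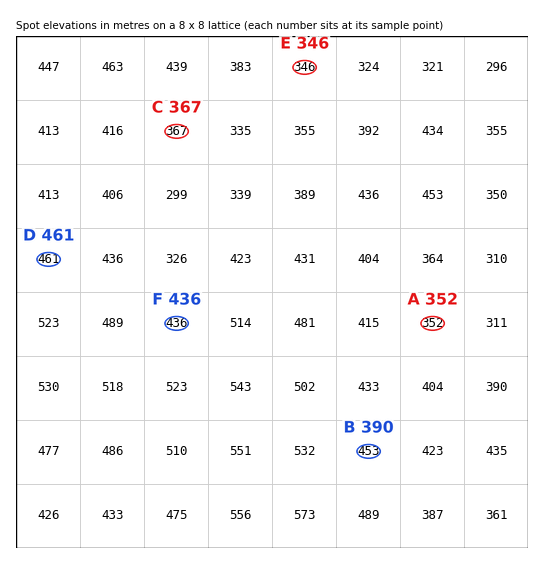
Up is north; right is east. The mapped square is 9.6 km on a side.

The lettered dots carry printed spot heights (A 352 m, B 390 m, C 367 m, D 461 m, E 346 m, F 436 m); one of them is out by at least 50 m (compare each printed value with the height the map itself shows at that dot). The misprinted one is B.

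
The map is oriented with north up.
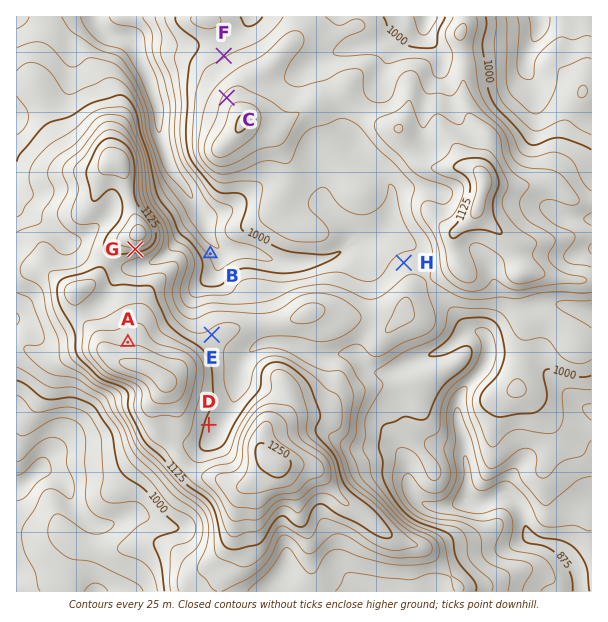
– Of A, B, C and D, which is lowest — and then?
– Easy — B C D A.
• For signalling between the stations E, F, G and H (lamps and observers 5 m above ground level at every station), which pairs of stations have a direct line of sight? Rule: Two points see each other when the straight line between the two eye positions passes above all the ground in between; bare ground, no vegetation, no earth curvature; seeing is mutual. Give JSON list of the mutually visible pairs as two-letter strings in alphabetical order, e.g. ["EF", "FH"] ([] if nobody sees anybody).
["EG", "GH"]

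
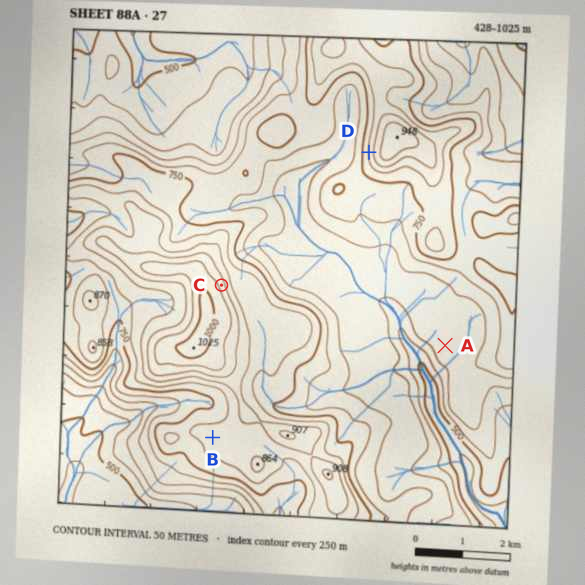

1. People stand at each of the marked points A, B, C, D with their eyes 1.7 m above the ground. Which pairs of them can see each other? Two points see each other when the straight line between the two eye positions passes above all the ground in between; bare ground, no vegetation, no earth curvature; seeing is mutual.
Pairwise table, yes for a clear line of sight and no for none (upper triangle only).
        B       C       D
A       no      yes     no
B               no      no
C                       yes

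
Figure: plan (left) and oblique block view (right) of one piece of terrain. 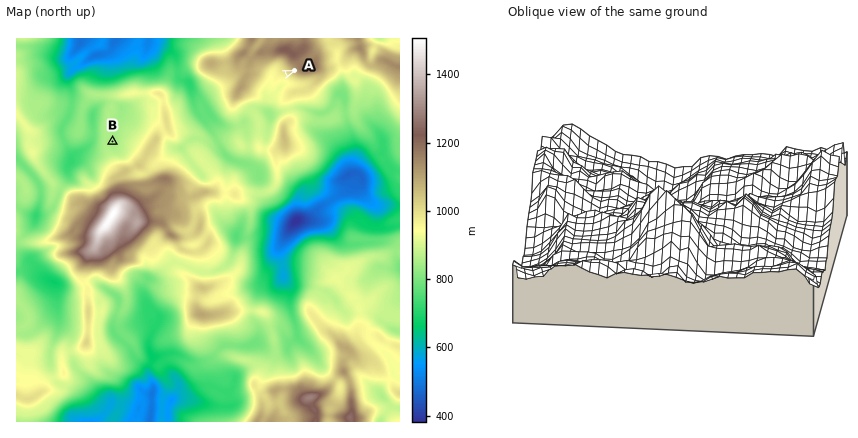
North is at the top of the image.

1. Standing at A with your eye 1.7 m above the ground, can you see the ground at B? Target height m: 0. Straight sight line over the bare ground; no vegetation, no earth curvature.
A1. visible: false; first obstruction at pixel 250 88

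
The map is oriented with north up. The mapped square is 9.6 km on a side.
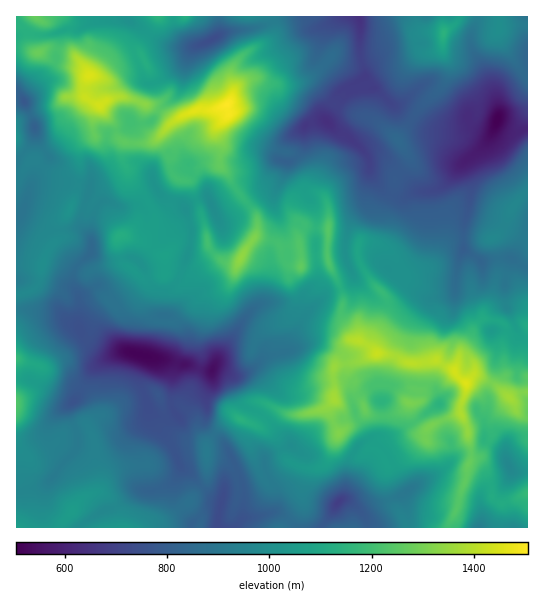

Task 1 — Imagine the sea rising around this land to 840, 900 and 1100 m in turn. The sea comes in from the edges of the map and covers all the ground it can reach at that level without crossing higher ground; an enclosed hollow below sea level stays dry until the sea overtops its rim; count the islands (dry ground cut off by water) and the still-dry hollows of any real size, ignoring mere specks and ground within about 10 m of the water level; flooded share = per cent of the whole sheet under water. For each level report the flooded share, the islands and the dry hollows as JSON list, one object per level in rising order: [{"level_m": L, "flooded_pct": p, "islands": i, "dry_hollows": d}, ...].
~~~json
[{"level_m": 840, "flooded_pct": 24, "islands": 0, "dry_hollows": 2}, {"level_m": 900, "flooded_pct": 34, "islands": 1, "dry_hollows": 0}, {"level_m": 1100, "flooded_pct": 73, "islands": 3, "dry_hollows": 0}]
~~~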